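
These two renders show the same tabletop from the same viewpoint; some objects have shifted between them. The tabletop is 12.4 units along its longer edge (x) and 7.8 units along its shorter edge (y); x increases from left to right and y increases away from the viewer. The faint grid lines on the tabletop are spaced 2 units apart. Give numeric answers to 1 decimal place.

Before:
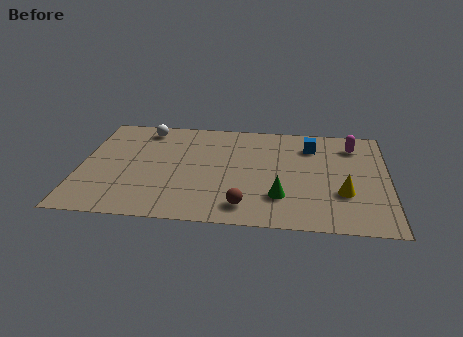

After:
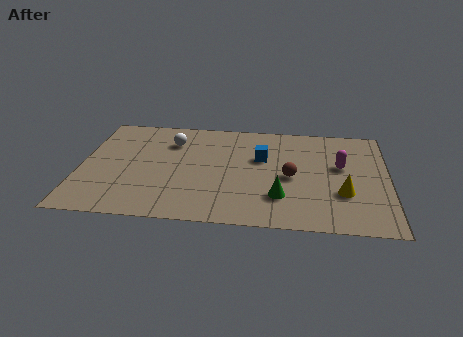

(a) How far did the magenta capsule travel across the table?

1.7

The magenta capsule was near (11.0, 6.2) before and (10.5, 4.6) after, so it travelled √(0.5² + 1.6²) ≈ 1.7 units.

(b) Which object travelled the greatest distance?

the brown sphere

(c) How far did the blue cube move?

2.3

The blue cube was near (9.3, 6.0) before and (7.3, 4.9) after, so it travelled √(2.0² + 1.1²) ≈ 2.3 units.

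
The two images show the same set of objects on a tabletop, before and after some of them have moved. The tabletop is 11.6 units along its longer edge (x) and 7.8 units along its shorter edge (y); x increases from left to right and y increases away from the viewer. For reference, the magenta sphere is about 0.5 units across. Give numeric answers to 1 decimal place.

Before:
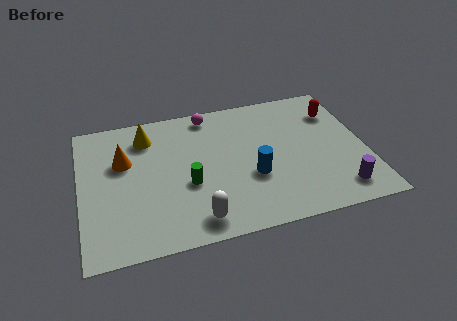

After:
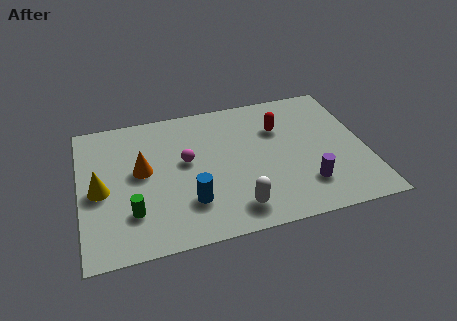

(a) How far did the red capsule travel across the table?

2.4

The red capsule was near (10.6, 5.8) before and (8.2, 5.4) after, so it travelled √(2.4² + 0.4²) ≈ 2.4 units.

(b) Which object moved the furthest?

the yellow cone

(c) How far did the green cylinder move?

2.5

The green cylinder moved from about (4.3, 3.1) to (2.0, 2.1), a distance of √(2.3² + 1.0²) ≈ 2.5.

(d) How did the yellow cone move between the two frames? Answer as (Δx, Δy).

(-2.0, -2.6)

The yellow cone started near (2.8, 6.2) and ended near (0.8, 3.6).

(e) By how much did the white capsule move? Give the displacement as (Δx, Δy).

(1.6, 0.2)

The white capsule started near (4.5, 1.1) and ended near (6.1, 1.3).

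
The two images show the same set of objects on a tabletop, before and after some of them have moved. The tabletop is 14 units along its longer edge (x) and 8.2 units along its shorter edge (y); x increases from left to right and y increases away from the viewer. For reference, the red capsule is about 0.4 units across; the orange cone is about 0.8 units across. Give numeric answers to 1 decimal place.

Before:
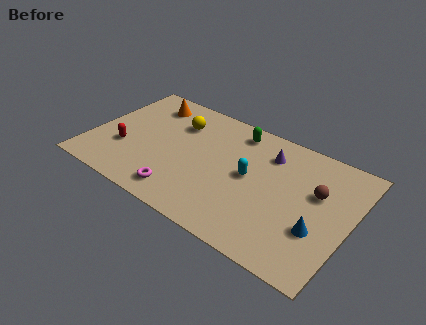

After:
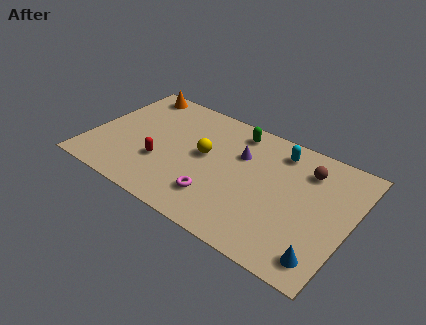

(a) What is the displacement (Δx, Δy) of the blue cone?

(0.5, -1.5)

From the two frames, the blue cone sits at roughly (12.5, 2.8) before and (13.0, 1.3) after.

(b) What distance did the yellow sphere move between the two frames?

2.3

The yellow sphere moved from about (4.3, 6.0) to (6.1, 4.5), a distance of √(1.8² + 1.5²) ≈ 2.3.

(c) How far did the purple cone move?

1.6

From (9.3, 6.3) to (7.9, 5.5), the purple cone covered √(1.4² + 0.8²) ≈ 1.6 units.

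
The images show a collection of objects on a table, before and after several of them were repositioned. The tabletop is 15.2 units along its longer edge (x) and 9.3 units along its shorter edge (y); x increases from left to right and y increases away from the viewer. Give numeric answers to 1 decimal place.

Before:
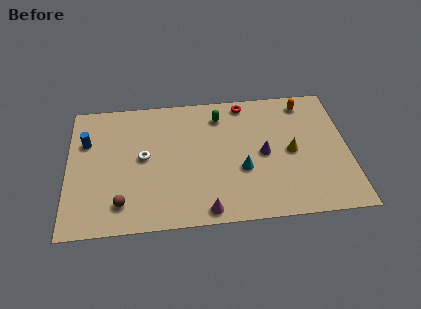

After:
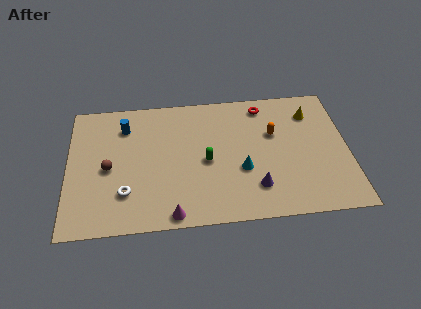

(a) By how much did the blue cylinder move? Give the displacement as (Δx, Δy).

(2.1, 0.9)

The blue cylinder was at about (1.0, 6.3) and moved to about (3.1, 7.2).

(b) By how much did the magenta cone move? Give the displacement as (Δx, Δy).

(-1.8, -0.1)

The magenta cone started near (7.4, 0.9) and ended near (5.6, 0.8).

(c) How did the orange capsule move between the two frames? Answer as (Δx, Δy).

(-1.8, -2.1)

From the two frames, the orange capsule sits at roughly (13.0, 8.0) before and (11.2, 5.9) after.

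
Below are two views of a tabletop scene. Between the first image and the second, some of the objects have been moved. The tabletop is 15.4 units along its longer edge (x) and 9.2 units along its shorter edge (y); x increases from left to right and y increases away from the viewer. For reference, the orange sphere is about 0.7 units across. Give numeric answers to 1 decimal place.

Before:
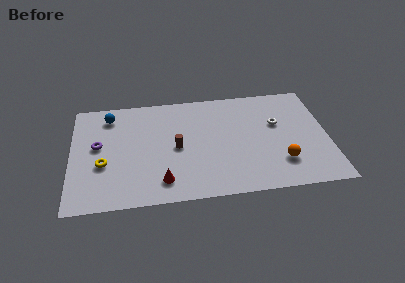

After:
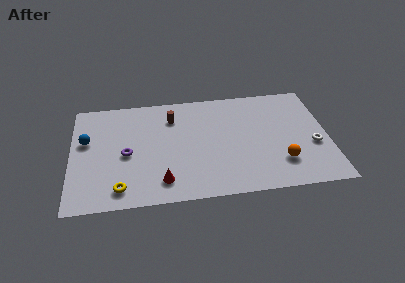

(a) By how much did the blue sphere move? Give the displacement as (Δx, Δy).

(-1.4, -2.0)

The blue sphere started near (2.3, 7.6) and ended near (0.9, 5.6).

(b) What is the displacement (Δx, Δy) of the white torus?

(2.1, -2.1)

From the two frames, the white torus sits at roughly (12.4, 5.7) before and (14.5, 3.6) after.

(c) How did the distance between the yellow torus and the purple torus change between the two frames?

+1.2

Before: roughly 1.6 units apart; after: 2.8. That's 1.2 units further apart.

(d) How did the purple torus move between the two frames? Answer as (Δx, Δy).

(1.7, -0.9)

The purple torus started near (1.6, 5.1) and ended near (3.3, 4.2).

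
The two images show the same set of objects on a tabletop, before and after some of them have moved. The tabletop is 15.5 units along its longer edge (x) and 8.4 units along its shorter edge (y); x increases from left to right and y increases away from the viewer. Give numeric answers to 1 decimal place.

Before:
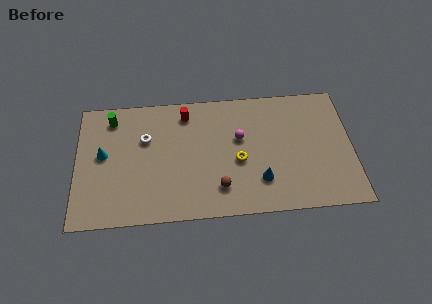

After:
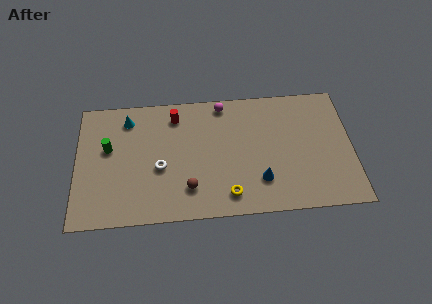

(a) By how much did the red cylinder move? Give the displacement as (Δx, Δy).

(-0.6, -0.1)

From the two frames, the red cylinder sits at roughly (6.2, 7.0) before and (5.6, 6.9) after.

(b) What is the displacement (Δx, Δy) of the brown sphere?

(-1.7, 0.1)

The brown sphere started near (8.0, 1.9) and ended near (6.3, 2.0).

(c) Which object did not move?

the blue cone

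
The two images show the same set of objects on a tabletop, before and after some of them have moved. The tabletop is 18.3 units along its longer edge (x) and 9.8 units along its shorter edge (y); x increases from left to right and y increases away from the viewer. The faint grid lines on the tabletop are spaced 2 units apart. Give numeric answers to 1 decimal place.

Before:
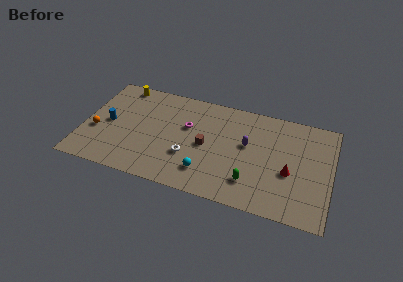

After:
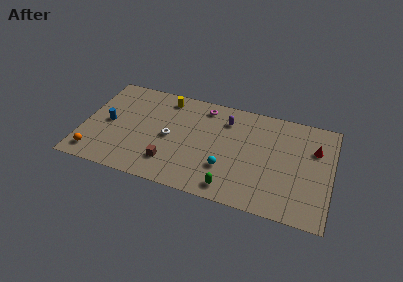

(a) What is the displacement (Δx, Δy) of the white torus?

(-1.5, 1.4)

The white torus was at about (7.9, 3.3) and moved to about (6.4, 4.7).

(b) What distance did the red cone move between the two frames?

3.2

The red cone moved from about (15.3, 4.0) to (17.0, 6.7), a distance of √(1.7² + 2.7²) ≈ 3.2.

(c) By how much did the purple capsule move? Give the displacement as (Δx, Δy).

(-1.7, 1.9)

From the two frames, the purple capsule sits at roughly (12.1, 5.7) before and (10.4, 7.6) after.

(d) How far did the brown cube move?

3.5

The brown cube moved from about (9.1, 4.7) to (6.6, 2.3), a distance of √(2.5² + 2.4²) ≈ 3.5.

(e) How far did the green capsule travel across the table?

1.7

From (12.6, 2.3) to (11.2, 1.3), the green capsule covered √(1.4² + 1.0²) ≈ 1.7 units.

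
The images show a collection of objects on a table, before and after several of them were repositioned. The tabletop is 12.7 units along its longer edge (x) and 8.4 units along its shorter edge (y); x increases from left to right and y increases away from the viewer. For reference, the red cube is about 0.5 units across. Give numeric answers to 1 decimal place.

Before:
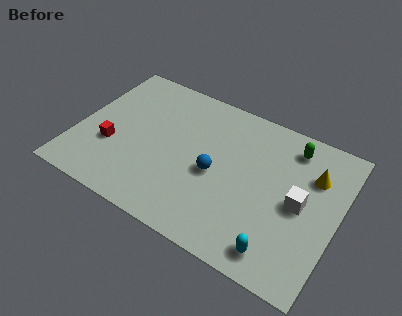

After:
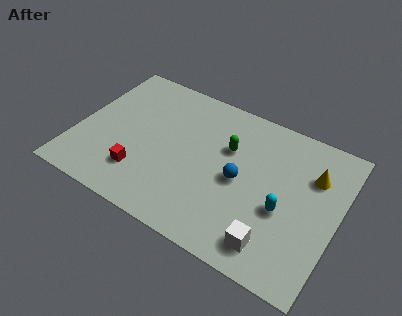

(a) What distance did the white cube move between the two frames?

2.8

The white cube was near (10.9, 4.1) before and (10.0, 1.4) after, so it travelled √(0.9² + 2.7²) ≈ 2.8 units.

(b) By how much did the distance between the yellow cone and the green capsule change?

+2.5

They were about 1.6 units apart before and 4.1 after — 2.5 units further apart.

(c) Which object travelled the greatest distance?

the green capsule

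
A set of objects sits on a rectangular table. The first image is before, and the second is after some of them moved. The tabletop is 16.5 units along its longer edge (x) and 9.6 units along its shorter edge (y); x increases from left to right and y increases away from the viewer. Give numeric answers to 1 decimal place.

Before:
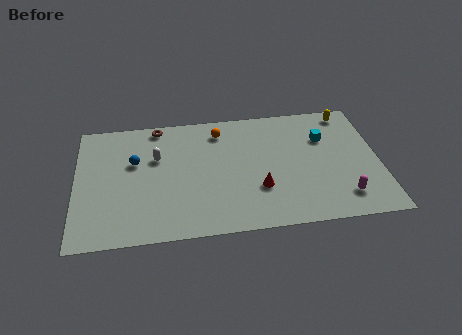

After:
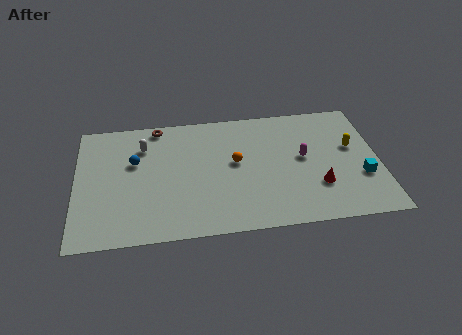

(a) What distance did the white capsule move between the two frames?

1.2

The white capsule was near (4.4, 6.2) before and (3.7, 7.2) after, so it travelled √(0.7² + 1.0²) ≈ 1.2 units.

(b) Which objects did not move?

the blue sphere and the brown torus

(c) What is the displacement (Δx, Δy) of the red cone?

(3.2, -0.2)

From the two frames, the red cone sits at roughly (9.9, 3.1) before and (13.1, 2.9) after.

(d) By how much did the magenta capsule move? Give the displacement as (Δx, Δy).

(-2.0, 3.3)

From the two frames, the magenta capsule sits at roughly (14.4, 1.9) before and (12.4, 5.2) after.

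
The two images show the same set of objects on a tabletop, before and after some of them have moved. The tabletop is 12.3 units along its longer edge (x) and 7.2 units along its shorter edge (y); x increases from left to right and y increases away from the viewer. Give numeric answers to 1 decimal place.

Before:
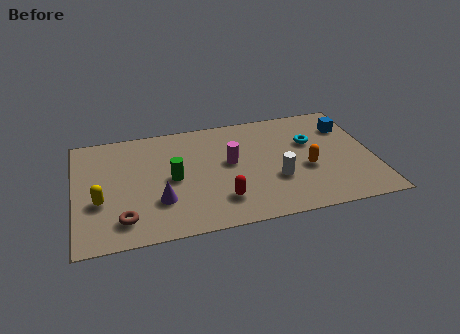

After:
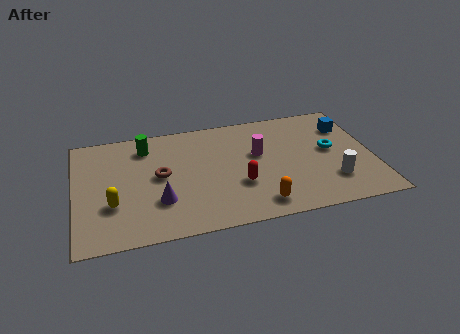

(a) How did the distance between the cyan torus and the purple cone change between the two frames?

+0.6

Before: roughly 6.8 units apart; after: 7.4. That's 0.6 units further apart.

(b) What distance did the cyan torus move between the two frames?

1.1

From (9.8, 4.6) to (10.6, 3.9), the cyan torus covered √(0.8² + 0.7²) ≈ 1.1 units.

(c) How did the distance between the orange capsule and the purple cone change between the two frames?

-2.0

Before: roughly 6.1 units apart; after: 4.1. That's 2.0 units closer together.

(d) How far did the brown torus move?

2.9

The brown torus moved from about (1.9, 1.4) to (3.5, 3.8), a distance of √(1.6² + 2.4²) ≈ 2.9.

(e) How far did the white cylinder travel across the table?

2.4

The white cylinder moved from about (8.2, 2.5) to (10.5, 1.9), a distance of √(2.3² + 0.6²) ≈ 2.4.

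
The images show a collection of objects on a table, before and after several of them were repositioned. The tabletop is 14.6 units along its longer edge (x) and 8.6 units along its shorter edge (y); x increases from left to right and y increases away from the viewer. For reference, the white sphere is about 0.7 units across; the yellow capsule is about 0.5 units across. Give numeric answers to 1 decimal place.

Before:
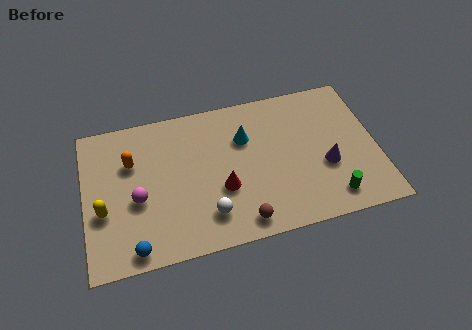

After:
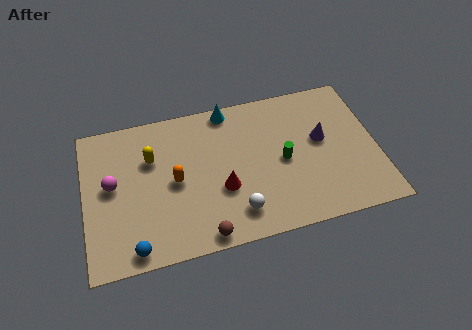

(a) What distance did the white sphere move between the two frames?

1.4

From (6.0, 1.9) to (7.4, 1.7), the white sphere covered √(1.4² + 0.2²) ≈ 1.4 units.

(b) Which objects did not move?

the red cone and the blue sphere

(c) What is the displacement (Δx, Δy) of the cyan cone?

(-0.7, 1.9)

From the two frames, the cyan cone sits at roughly (8.1, 5.9) before and (7.4, 7.8) after.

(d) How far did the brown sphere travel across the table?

1.9

From (7.6, 1.1) to (5.7, 0.8), the brown sphere covered √(1.9² + 0.3²) ≈ 1.9 units.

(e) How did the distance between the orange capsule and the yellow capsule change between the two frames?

-1.0

The distance was about 2.9 in the first image and 1.9 in the second, so they moved 1.0 units closer together.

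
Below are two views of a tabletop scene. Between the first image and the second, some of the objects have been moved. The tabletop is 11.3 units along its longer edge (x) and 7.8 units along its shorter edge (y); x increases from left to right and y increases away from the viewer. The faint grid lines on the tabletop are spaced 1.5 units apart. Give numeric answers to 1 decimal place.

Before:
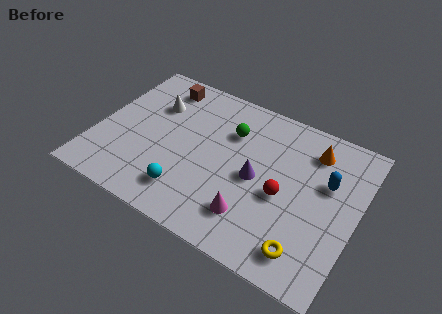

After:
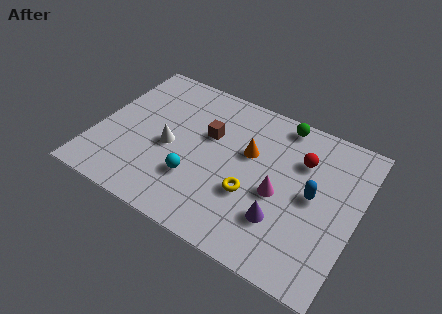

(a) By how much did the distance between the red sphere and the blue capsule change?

-0.6

Before: roughly 2.3 units apart; after: 1.7. That's 0.6 units closer together.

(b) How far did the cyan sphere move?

0.8

The cyan sphere was near (4.3, 1.6) before and (4.5, 2.4) after, so it travelled √(0.2² + 0.8²) ≈ 0.8 units.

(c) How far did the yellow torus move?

3.0

From (9.5, 1.3) to (6.9, 2.8), the yellow torus covered √(2.6² + 1.5²) ≈ 3.0 units.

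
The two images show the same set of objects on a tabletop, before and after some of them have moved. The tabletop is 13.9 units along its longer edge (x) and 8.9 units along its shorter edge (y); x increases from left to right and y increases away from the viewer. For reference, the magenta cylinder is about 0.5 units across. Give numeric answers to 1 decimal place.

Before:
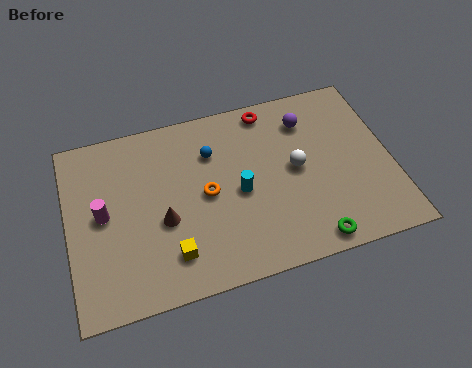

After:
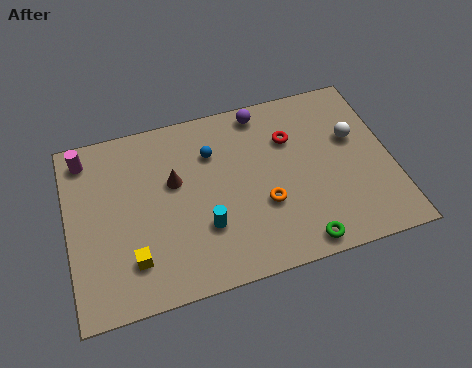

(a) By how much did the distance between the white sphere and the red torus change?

-0.6

The distance was about 3.4 in the first image and 2.8 in the second, so they moved 0.6 units closer together.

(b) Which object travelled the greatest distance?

the magenta cylinder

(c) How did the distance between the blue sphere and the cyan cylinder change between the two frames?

+1.1

They were about 2.5 units apart before and 3.6 after — 1.1 units further apart.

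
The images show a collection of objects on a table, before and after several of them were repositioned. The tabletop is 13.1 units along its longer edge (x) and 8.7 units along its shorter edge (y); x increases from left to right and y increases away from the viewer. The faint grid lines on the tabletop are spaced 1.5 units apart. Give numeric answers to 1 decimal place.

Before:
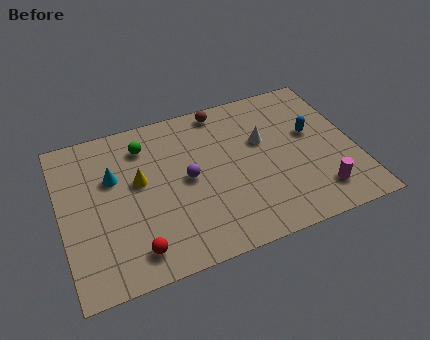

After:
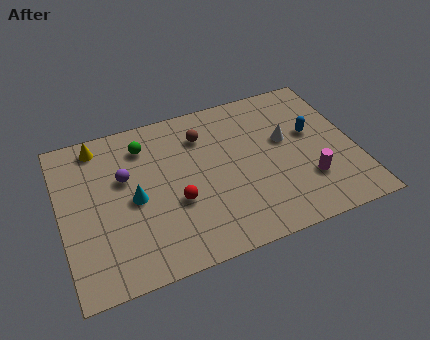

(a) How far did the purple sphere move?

2.9

The purple sphere was near (5.6, 4.4) before and (2.9, 5.4) after, so it travelled √(2.7² + 1.0²) ≈ 2.9 units.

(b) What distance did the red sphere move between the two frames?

2.8

The red sphere moved from about (3.0, 1.4) to (5.0, 3.3), a distance of √(2.0² + 1.9²) ≈ 2.8.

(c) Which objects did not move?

the green sphere and the blue capsule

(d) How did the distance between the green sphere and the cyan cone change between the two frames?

+0.9

The distance was about 2.0 in the first image and 2.9 in the second, so they moved 0.9 units further apart.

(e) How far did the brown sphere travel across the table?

1.6

The brown sphere moved from about (7.5, 7.8) to (6.5, 6.6), a distance of √(1.0² + 1.2²) ≈ 1.6.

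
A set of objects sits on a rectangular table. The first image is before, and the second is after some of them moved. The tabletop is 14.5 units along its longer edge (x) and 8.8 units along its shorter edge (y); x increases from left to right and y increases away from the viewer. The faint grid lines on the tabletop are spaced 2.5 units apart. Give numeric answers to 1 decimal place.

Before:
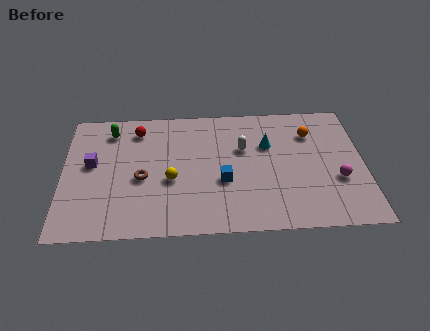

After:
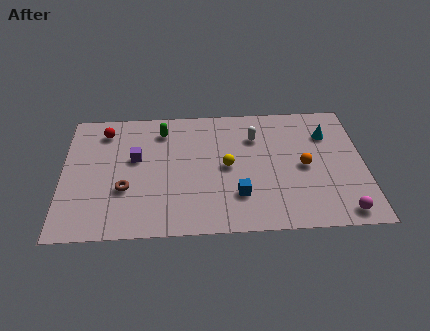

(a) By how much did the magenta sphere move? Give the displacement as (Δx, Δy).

(0.1, -2.2)

The magenta sphere was at about (13.2, 3.2) and moved to about (13.3, 1.0).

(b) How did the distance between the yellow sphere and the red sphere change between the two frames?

+2.6

Before: roughly 3.9 units apart; after: 6.5. That's 2.6 units further apart.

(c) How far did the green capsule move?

2.5

The green capsule moved from about (2.3, 7.2) to (4.8, 7.1), a distance of √(2.5² + 0.1²) ≈ 2.5.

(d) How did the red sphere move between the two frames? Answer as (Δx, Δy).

(-1.6, 0.0)

The red sphere was at about (3.6, 7.2) and moved to about (2.0, 7.2).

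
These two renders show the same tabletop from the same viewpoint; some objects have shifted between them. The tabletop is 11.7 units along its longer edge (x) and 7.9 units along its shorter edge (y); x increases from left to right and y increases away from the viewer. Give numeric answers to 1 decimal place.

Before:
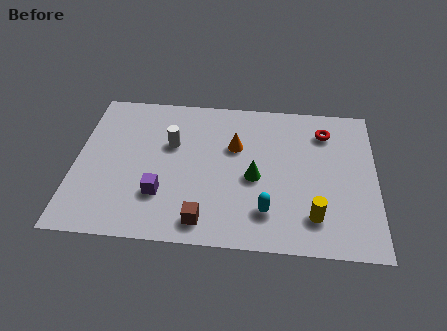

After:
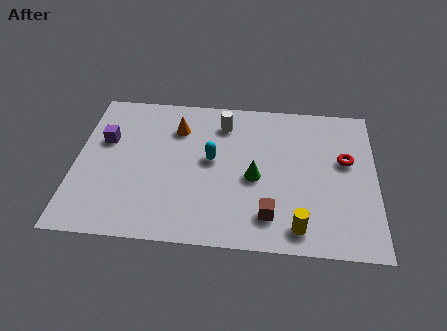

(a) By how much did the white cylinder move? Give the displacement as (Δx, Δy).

(2.0, 1.3)

From the two frames, the white cylinder sits at roughly (3.7, 5.0) before and (5.7, 6.3) after.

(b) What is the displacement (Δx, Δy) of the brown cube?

(2.5, 0.5)

From the two frames, the brown cube sits at roughly (5.1, 1.1) before and (7.6, 1.6) after.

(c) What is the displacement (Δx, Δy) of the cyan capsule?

(-2.2, 2.5)

From the two frames, the cyan capsule sits at roughly (7.5, 1.8) before and (5.3, 4.3) after.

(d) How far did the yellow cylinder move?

0.8

The yellow cylinder moved from about (9.3, 1.7) to (8.7, 1.1), a distance of √(0.6² + 0.6²) ≈ 0.8.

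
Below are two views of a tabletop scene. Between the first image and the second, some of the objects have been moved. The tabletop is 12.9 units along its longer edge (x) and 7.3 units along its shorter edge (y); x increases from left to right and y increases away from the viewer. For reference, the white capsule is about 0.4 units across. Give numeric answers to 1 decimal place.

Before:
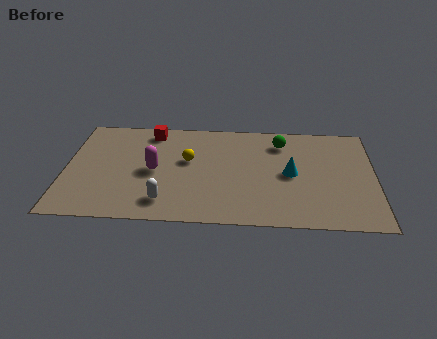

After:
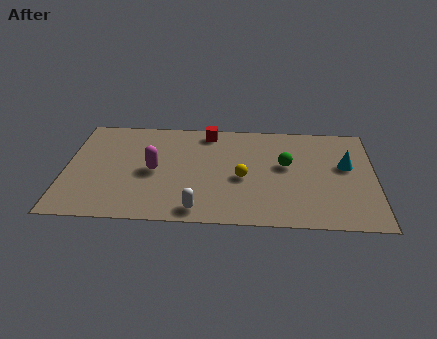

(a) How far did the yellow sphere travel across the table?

2.5

From (5.1, 4.3) to (7.4, 3.2), the yellow sphere covered √(2.3² + 1.1²) ≈ 2.5 units.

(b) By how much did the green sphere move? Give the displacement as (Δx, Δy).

(0.2, -1.6)

The green sphere was at about (9.0, 5.8) and moved to about (9.2, 4.2).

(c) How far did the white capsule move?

1.5

The white capsule moved from about (4.2, 1.4) to (5.6, 0.9), a distance of √(1.4² + 0.5²) ≈ 1.5.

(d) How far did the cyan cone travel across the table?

2.4

The cyan cone moved from about (9.4, 3.6) to (11.7, 4.3), a distance of √(2.3² + 0.7²) ≈ 2.4.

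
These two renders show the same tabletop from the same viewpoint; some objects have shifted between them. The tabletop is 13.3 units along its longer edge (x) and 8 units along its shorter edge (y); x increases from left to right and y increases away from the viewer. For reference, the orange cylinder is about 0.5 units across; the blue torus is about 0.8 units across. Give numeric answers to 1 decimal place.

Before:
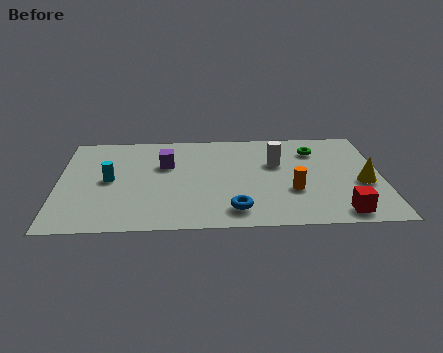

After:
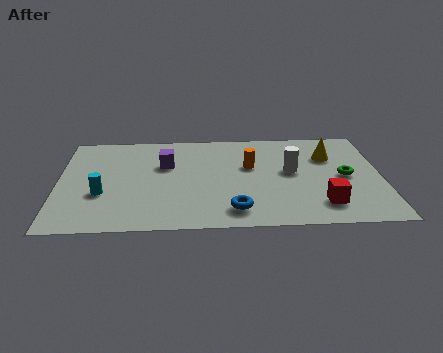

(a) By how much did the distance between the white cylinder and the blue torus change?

-0.3

The distance was about 4.1 in the first image and 3.8 in the second, so they moved 0.3 units closer together.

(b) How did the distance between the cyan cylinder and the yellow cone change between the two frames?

-0.6

The distance was about 10.4 in the first image and 9.8 in the second, so they moved 0.6 units closer together.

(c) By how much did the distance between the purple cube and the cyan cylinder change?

+0.9

The distance was about 2.6 in the first image and 3.5 in the second, so they moved 0.9 units further apart.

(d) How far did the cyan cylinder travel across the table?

1.1

The cyan cylinder was near (2.1, 4.0) before and (1.8, 2.9) after, so it travelled √(0.3² + 1.1²) ≈ 1.1 units.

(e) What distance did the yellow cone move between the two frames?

2.6

From (12.5, 3.3) to (11.2, 5.6), the yellow cone covered √(1.3² + 2.3²) ≈ 2.6 units.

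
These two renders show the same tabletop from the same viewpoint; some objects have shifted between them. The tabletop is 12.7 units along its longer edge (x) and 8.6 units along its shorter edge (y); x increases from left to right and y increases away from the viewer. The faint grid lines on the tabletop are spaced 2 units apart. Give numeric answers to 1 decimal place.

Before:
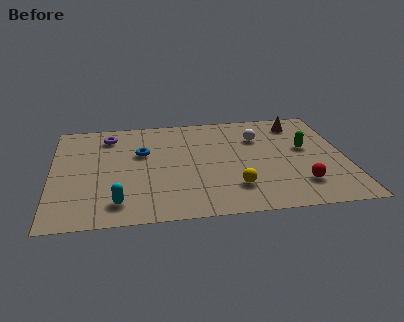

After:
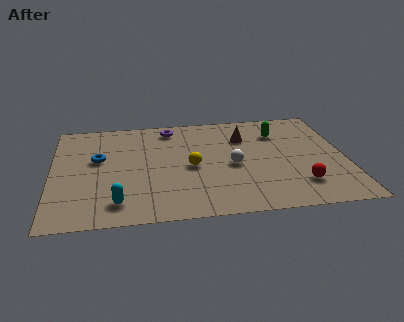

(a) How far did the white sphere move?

2.5

The white sphere was near (9.0, 6.1) before and (7.8, 3.9) after, so it travelled √(1.2² + 2.2²) ≈ 2.5 units.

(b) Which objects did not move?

the cyan capsule and the red sphere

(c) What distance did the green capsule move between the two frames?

1.9

The green capsule moved from about (11.0, 4.9) to (9.9, 6.4), a distance of √(1.1² + 1.5²) ≈ 1.9.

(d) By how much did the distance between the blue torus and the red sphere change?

+1.6

They were about 7.5 units apart before and 9.1 after — 1.6 units further apart.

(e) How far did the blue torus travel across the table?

1.9

From (3.9, 5.4) to (2.0, 5.1), the blue torus covered √(1.9² + 0.3²) ≈ 1.9 units.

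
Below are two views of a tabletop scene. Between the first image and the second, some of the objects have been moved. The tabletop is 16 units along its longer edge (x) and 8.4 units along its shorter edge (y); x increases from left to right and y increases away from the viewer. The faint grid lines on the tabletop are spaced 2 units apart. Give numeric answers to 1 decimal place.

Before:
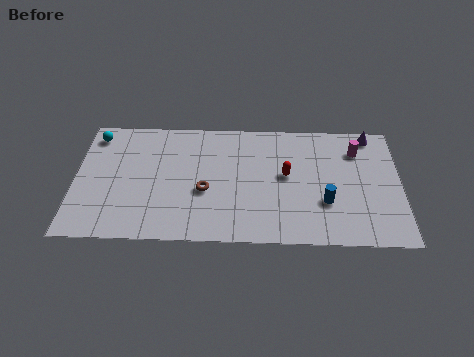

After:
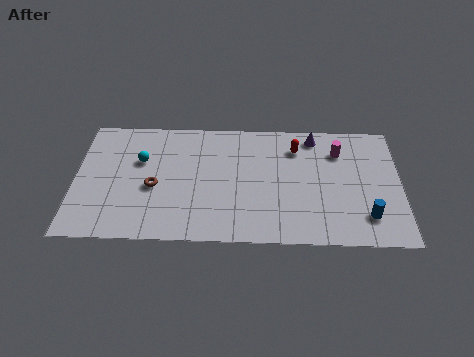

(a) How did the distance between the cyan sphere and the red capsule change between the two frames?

-2.0

The distance was about 9.8 in the first image and 7.8 in the second, so they moved 2.0 units closer together.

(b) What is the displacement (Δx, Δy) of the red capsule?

(0.5, 1.9)

The red capsule was at about (10.4, 4.6) and moved to about (10.9, 6.5).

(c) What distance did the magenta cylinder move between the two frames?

0.9

From (13.9, 6.4) to (13.0, 6.3), the magenta cylinder covered √(0.9² + 0.1²) ≈ 0.9 units.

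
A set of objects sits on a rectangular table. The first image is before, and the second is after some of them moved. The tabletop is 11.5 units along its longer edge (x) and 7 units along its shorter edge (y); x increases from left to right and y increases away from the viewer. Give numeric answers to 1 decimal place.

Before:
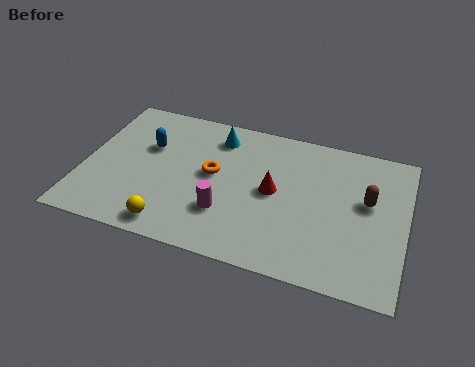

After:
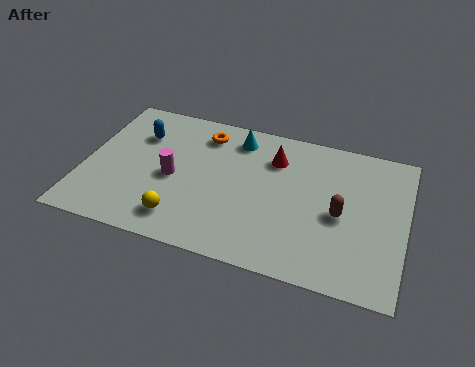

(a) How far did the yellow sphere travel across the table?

0.5

From (3.4, 0.9) to (3.7, 1.3), the yellow sphere covered √(0.3² + 0.4²) ≈ 0.5 units.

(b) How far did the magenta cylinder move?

2.3

The magenta cylinder was near (5.2, 2.1) before and (3.2, 3.2) after, so it travelled √(2.0² + 1.1²) ≈ 2.3 units.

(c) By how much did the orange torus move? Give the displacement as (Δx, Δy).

(-0.5, 1.9)

The orange torus was at about (4.6, 3.8) and moved to about (4.1, 5.7).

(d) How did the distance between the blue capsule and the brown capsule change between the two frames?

-0.3

They were about 7.9 units apart before and 7.6 after — 0.3 units closer together.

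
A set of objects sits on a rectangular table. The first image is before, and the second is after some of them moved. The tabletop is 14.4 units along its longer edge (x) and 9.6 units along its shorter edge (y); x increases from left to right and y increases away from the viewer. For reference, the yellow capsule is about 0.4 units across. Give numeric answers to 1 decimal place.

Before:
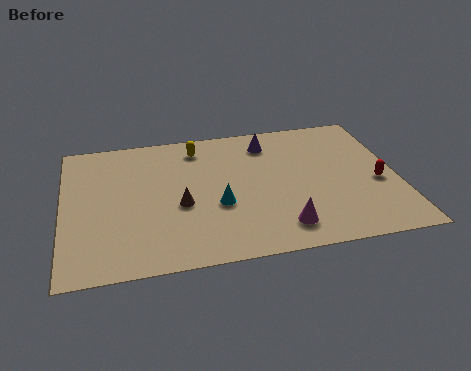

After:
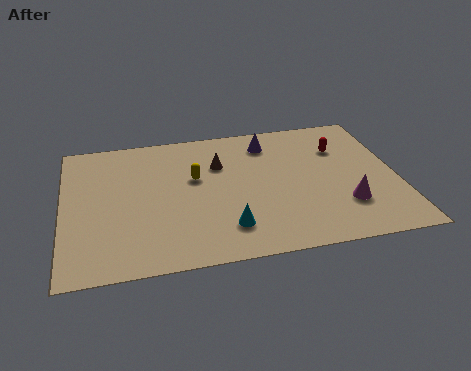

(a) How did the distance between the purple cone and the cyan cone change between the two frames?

+1.3

They were about 4.8 units apart before and 6.1 after — 1.3 units further apart.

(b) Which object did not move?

the purple cone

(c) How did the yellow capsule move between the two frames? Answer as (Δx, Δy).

(-0.2, -2.2)

From the two frames, the yellow capsule sits at roughly (5.9, 8.0) before and (5.7, 5.8) after.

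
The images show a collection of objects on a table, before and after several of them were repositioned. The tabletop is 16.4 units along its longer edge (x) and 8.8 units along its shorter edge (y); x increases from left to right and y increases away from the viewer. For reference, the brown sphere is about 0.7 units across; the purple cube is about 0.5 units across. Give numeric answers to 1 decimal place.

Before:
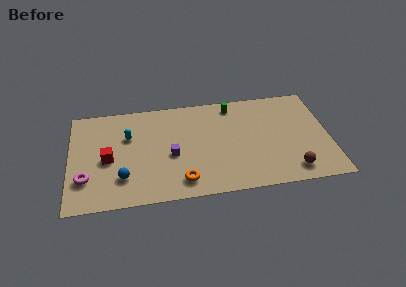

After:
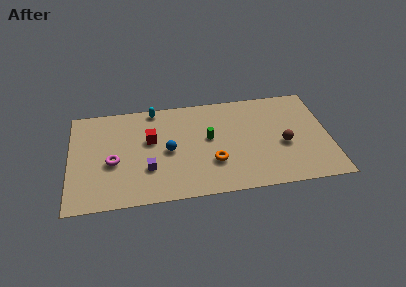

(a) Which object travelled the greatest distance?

the blue sphere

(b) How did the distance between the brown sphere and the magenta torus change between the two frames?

-2.1

The distance was about 12.9 in the first image and 10.8 in the second, so they moved 2.1 units closer together.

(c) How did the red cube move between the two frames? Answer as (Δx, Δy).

(2.7, 1.3)

From the two frames, the red cube sits at roughly (2.4, 4.0) before and (5.1, 5.3) after.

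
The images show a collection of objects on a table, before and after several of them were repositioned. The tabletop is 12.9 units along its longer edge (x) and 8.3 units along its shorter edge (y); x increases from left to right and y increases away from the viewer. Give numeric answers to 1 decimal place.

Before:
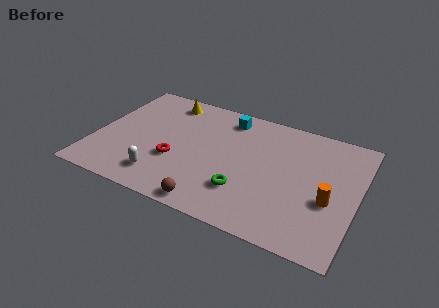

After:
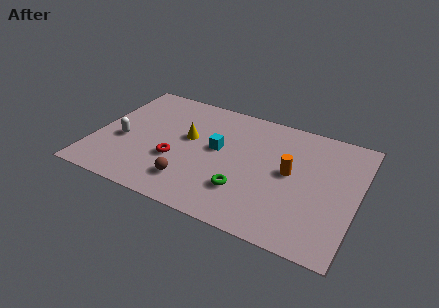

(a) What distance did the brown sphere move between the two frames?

1.6

The brown sphere was near (6.2, 0.8) before and (5.0, 1.8) after, so it travelled √(1.2² + 1.0²) ≈ 1.6 units.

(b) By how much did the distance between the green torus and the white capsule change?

+2.2

Before: roughly 4.1 units apart; after: 6.3. That's 2.2 units further apart.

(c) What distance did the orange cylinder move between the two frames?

2.3

From (11.6, 3.3) to (9.6, 4.4), the orange cylinder covered √(2.0² + 1.1²) ≈ 2.3 units.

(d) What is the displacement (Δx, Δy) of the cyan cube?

(-0.2, -2.4)

From the two frames, the cyan cube sits at roughly (6.2, 7.0) before and (6.0, 4.6) after.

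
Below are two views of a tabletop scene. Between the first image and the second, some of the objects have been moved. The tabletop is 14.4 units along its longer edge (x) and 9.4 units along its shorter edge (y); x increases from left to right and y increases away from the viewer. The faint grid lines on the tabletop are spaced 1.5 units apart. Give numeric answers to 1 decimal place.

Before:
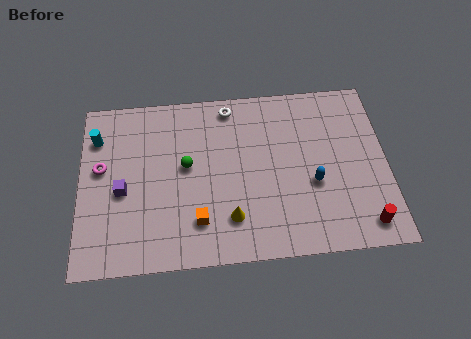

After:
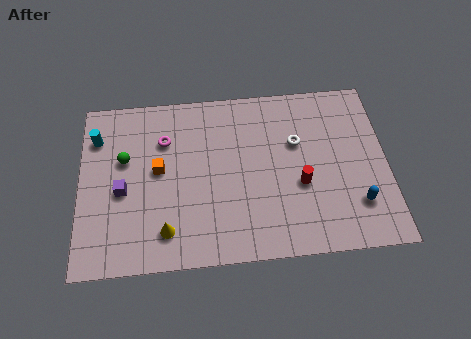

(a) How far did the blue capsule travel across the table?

2.4

From (10.9, 3.7) to (12.9, 2.4), the blue capsule covered √(2.0² + 1.3²) ≈ 2.4 units.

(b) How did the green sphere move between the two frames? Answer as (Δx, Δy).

(-2.9, 0.6)

The green sphere was at about (5.0, 5.2) and moved to about (2.1, 5.8).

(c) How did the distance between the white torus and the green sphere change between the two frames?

+4.4

They were about 3.7 units apart before and 8.1 after — 4.4 units further apart.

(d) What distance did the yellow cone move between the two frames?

3.0

The yellow cone was near (7.0, 2.2) before and (4.0, 1.8) after, so it travelled √(3.0² + 0.4²) ≈ 3.0 units.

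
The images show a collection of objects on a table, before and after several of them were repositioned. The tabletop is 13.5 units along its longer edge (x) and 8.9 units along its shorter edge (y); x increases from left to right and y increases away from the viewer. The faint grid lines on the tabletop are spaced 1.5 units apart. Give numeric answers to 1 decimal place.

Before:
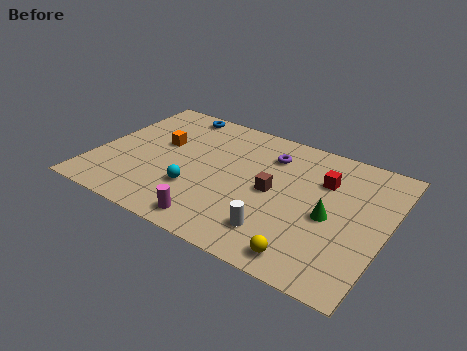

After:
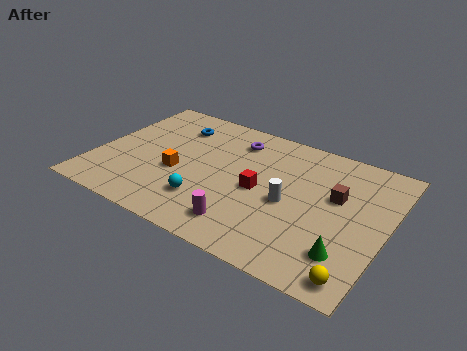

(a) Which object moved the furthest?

the red cube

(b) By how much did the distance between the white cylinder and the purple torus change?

-0.7

They were about 5.0 units apart before and 4.3 after — 0.7 units closer together.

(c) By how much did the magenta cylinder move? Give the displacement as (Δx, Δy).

(1.3, 0.5)

The magenta cylinder started near (6.1, 1.1) and ended near (7.4, 1.6).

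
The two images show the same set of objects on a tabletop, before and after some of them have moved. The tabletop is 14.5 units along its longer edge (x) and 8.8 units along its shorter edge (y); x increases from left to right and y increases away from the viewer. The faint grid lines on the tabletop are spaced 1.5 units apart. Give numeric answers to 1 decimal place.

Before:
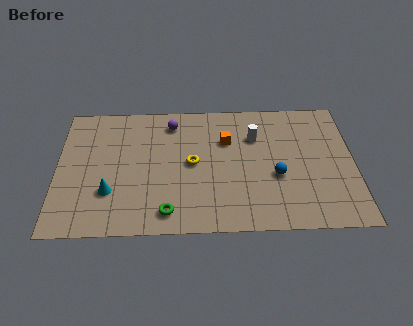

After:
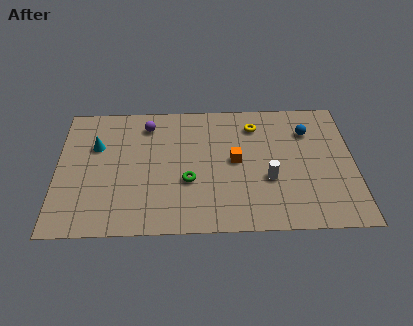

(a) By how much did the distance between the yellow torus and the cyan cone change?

+3.5

They were about 4.4 units apart before and 7.9 after — 3.5 units further apart.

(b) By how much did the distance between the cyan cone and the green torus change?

+2.0

Before: roughly 3.1 units apart; after: 5.1. That's 2.0 units further apart.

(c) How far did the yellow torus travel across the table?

4.0

The yellow torus moved from about (6.6, 4.5) to (9.7, 7.0), a distance of √(3.1² + 2.5²) ≈ 4.0.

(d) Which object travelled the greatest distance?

the yellow torus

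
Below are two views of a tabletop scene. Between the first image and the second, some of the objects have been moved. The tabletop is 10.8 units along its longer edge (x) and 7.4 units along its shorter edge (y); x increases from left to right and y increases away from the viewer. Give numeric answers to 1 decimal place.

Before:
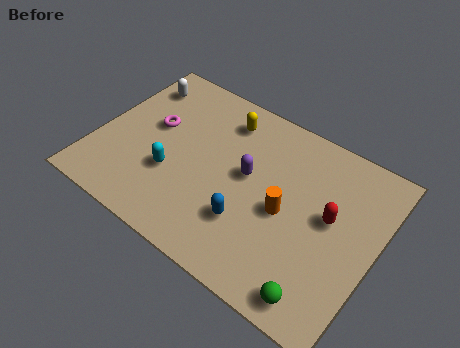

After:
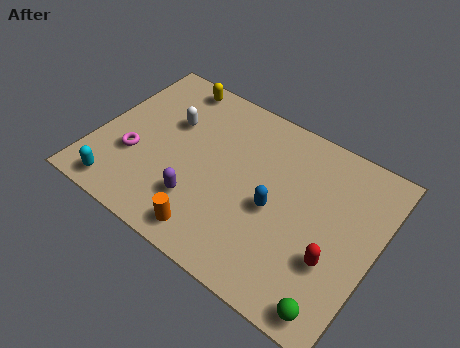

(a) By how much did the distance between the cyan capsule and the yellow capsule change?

+2.1

The distance was about 3.7 in the first image and 5.8 in the second, so they moved 2.1 units further apart.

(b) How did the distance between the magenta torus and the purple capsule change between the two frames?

-1.0

They were about 3.8 units apart before and 2.8 after — 1.0 units closer together.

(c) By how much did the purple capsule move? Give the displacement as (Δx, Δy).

(-1.5, -2.1)

The purple capsule started near (5.8, 4.1) and ended near (4.3, 2.0).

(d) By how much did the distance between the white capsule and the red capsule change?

-1.0

The distance was about 8.2 in the first image and 7.2 in the second, so they moved 1.0 units closer together.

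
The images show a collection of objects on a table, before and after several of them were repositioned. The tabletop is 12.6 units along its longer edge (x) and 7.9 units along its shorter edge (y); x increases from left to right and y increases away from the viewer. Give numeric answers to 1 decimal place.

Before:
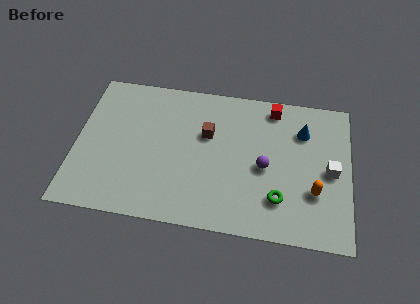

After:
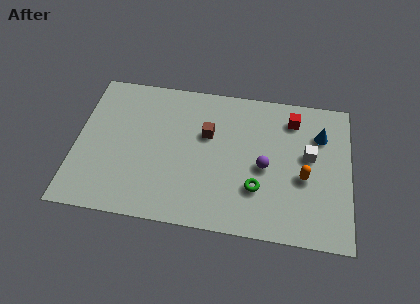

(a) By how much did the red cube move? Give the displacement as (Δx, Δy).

(0.9, -0.5)

The red cube was at about (9.0, 6.9) and moved to about (9.9, 6.4).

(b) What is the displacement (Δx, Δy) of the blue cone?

(0.8, -0.1)

The blue cone was at about (10.4, 5.8) and moved to about (11.2, 5.7).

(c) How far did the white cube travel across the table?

1.2

The white cube moved from about (11.7, 3.8) to (10.7, 4.5), a distance of √(1.0² + 0.7²) ≈ 1.2.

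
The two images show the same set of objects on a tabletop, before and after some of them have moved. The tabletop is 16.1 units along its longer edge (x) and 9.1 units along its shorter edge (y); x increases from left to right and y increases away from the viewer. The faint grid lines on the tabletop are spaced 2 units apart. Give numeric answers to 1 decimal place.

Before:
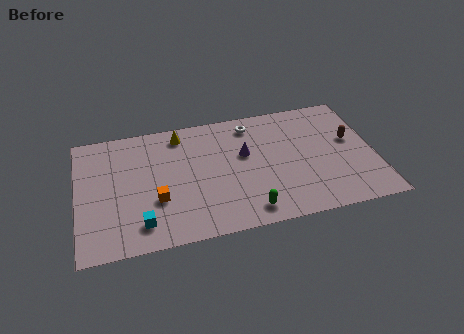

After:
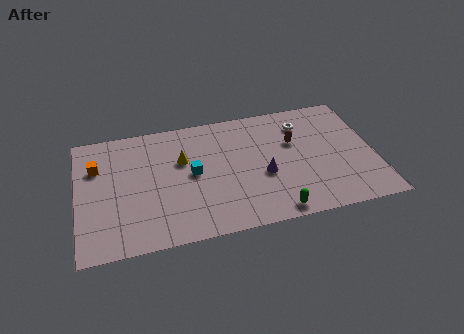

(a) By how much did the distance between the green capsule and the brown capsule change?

-2.0

Before: roughly 7.1 units apart; after: 5.1. That's 2.0 units closer together.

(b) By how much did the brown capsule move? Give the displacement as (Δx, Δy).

(-3.1, 0.5)

The brown capsule started near (14.9, 5.3) and ended near (11.8, 5.8).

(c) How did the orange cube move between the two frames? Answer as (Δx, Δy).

(-3.1, 3.1)

The orange cube started near (4.2, 3.2) and ended near (1.1, 6.3).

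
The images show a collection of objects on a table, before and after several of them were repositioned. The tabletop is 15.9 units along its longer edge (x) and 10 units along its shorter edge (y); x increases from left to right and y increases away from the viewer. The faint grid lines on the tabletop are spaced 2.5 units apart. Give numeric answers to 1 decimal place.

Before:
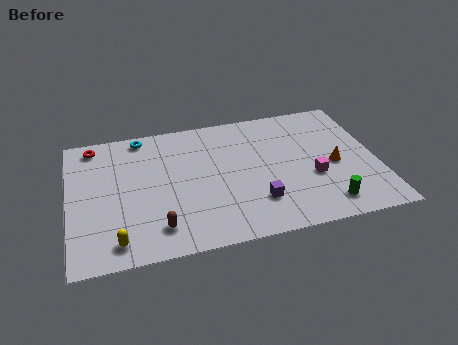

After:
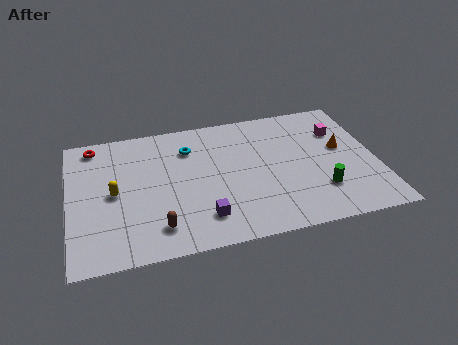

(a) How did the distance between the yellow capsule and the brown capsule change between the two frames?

+1.5

Before: roughly 2.2 units apart; after: 3.7. That's 1.5 units further apart.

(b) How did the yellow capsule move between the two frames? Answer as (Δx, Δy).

(0.0, 3.5)

The yellow capsule started near (2.3, 1.4) and ended near (2.3, 4.9).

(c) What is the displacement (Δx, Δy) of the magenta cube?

(1.7, 3.3)

The magenta cube started near (12.5, 3.8) and ended near (14.2, 7.1).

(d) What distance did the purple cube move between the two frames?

2.8

From (9.5, 2.6) to (6.7, 2.1), the purple cube covered √(2.8² + 0.5²) ≈ 2.8 units.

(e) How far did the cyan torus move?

2.8

The cyan torus moved from about (3.9, 9.0) to (6.3, 7.5), a distance of √(2.4² + 1.5²) ≈ 2.8.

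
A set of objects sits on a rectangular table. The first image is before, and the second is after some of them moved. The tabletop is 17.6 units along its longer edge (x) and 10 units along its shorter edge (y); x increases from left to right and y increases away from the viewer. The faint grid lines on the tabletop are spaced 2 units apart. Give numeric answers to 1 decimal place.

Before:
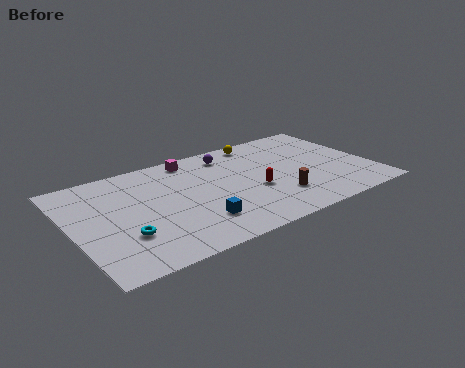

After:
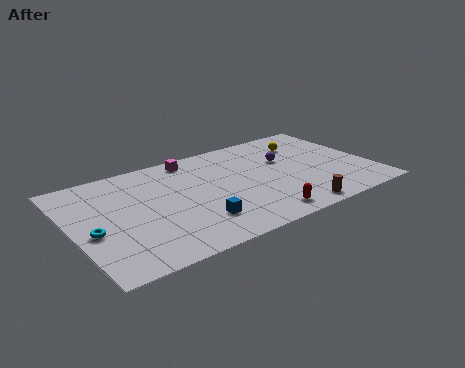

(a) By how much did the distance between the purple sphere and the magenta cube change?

+3.6

Before: roughly 2.3 units apart; after: 5.9. That's 3.6 units further apart.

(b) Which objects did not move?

the blue cube and the magenta cube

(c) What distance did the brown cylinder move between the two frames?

1.8

The brown cylinder was near (11.7, 2.7) before and (12.3, 1.0) after, so it travelled √(0.6² + 1.7²) ≈ 1.8 units.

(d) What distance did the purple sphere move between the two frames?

3.7

The purple sphere moved from about (9.7, 8.3) to (12.8, 6.3), a distance of √(3.1² + 2.0²) ≈ 3.7.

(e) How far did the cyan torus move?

2.0

The cyan torus moved from about (2.7, 3.1) to (1.0, 4.2), a distance of √(1.7² + 1.1²) ≈ 2.0.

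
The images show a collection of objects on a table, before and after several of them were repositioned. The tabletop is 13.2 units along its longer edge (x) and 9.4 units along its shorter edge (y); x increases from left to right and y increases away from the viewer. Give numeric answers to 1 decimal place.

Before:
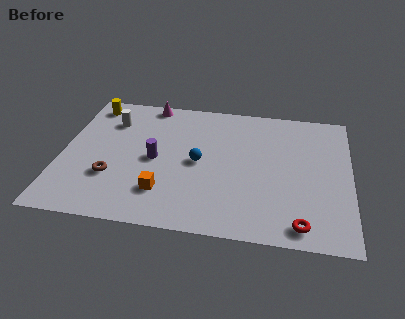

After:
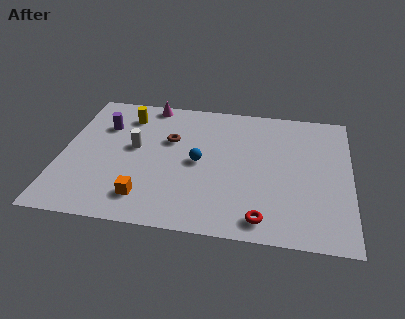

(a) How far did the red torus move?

1.7

The red torus moved from about (11.0, 1.1) to (9.3, 1.2), a distance of √(1.7² + 0.1²) ≈ 1.7.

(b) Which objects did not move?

the blue sphere and the magenta cone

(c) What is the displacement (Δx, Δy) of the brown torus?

(2.5, 3.0)

The brown torus started near (2.4, 3.0) and ended near (4.9, 6.0).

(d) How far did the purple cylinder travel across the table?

3.3

From (4.3, 4.5) to (1.8, 6.6), the purple cylinder covered √(2.5² + 2.1²) ≈ 3.3 units.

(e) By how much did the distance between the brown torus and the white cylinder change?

-2.2

Before: roughly 4.0 units apart; after: 1.8. That's 2.2 units closer together.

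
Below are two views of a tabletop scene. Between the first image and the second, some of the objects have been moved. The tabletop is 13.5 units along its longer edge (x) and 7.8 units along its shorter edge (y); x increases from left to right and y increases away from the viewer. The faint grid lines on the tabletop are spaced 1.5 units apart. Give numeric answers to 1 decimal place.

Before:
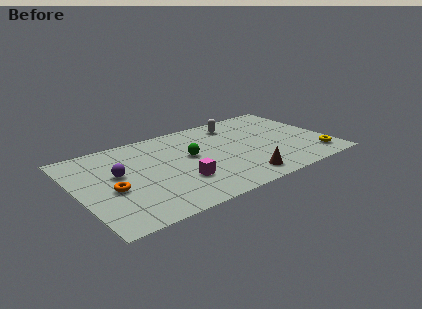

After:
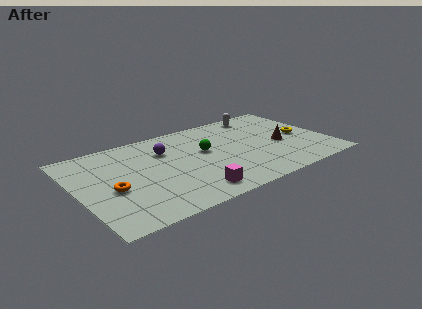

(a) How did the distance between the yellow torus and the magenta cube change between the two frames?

-0.3

The distance was about 7.4 in the first image and 7.1 in the second, so they moved 0.3 units closer together.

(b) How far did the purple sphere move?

2.9

The purple sphere was near (2.2, 4.5) before and (4.9, 5.5) after, so it travelled √(2.7² + 1.0²) ≈ 2.9 units.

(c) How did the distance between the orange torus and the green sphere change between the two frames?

+0.8

They were about 4.5 units apart before and 5.3 after — 0.8 units further apart.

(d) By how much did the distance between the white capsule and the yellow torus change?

-2.6

The distance was about 6.1 in the first image and 3.5 in the second, so they moved 2.6 units closer together.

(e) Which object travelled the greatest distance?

the brown cone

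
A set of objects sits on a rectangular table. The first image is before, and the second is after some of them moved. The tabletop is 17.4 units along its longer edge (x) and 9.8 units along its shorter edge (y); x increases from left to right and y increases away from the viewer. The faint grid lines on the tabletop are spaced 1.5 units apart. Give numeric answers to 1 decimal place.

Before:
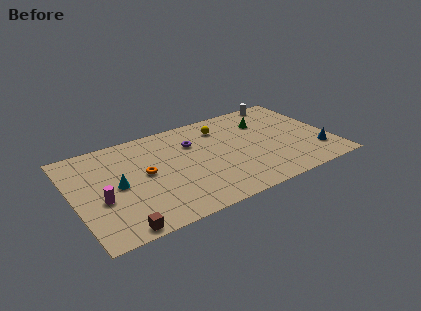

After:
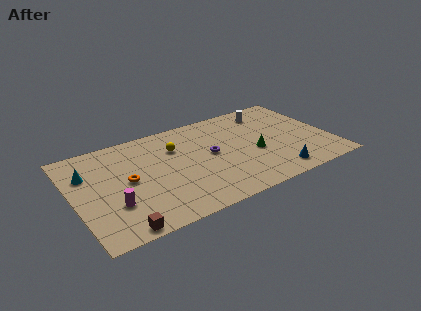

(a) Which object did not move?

the brown cube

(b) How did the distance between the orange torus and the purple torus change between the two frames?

+1.8

The distance was about 3.9 in the first image and 5.7 in the second, so they moved 1.8 units further apart.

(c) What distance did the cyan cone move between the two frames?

2.7

The cyan cone moved from about (2.9, 4.8) to (1.1, 6.8), a distance of √(1.8² + 2.0²) ≈ 2.7.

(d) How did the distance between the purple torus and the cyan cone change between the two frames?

+2.6

They were about 5.8 units apart before and 8.4 after — 2.6 units further apart.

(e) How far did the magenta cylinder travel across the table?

1.1

From (1.7, 3.9) to (2.4, 3.1), the magenta cylinder covered √(0.7² + 0.8²) ≈ 1.1 units.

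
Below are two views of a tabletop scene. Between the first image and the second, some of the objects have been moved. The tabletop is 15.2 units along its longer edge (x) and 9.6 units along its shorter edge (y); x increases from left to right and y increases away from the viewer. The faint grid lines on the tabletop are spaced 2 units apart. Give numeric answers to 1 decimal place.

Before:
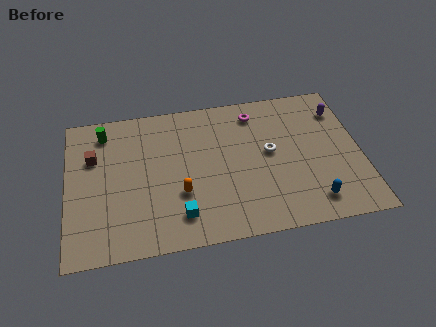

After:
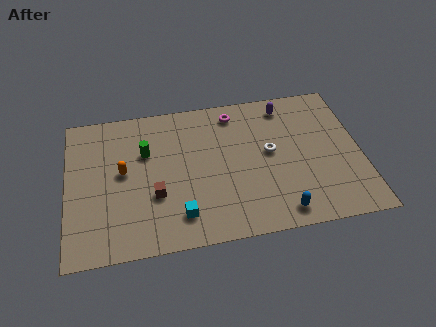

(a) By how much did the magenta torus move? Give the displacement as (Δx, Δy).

(-1.1, 0.2)

From the two frames, the magenta torus sits at roughly (9.9, 8.0) before and (8.8, 8.2) after.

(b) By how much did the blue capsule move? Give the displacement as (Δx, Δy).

(-1.7, -0.4)

From the two frames, the blue capsule sits at roughly (12.5, 1.6) before and (10.8, 1.2) after.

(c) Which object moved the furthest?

the brown cube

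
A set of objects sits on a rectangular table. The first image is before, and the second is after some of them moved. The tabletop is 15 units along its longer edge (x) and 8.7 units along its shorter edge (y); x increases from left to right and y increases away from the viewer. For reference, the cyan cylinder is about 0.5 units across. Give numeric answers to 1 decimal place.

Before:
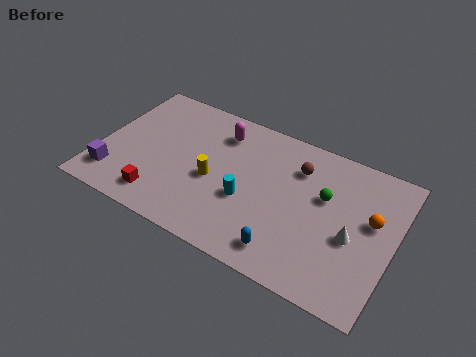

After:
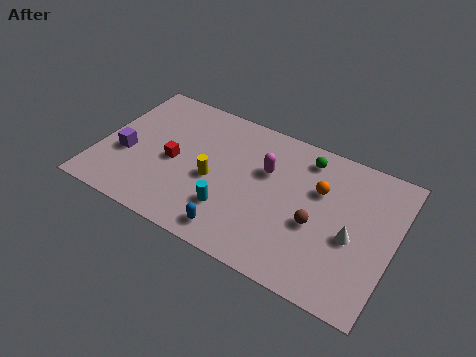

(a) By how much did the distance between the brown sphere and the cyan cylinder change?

+0.6

They were about 3.8 units apart before and 4.4 after — 0.6 units further apart.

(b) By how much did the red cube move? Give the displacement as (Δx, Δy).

(0.3, 2.5)

From the two frames, the red cube sits at roughly (3.5, 1.5) before and (3.8, 4.0) after.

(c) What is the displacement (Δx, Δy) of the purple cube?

(0.4, 1.6)

From the two frames, the purple cube sits at roughly (1.0, 1.8) before and (1.4, 3.4) after.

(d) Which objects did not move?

the white cone and the yellow cylinder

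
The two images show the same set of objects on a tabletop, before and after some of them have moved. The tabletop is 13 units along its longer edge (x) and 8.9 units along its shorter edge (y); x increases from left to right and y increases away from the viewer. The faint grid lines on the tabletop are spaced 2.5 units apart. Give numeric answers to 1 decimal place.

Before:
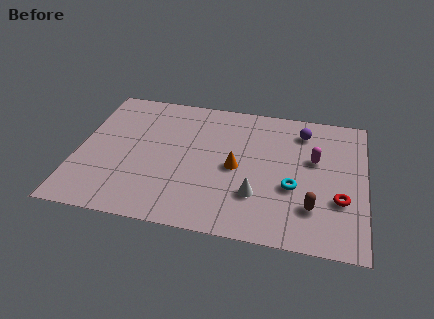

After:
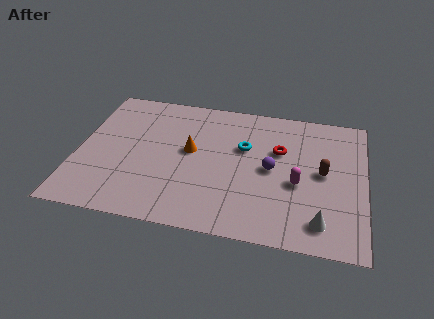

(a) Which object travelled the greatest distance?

the red torus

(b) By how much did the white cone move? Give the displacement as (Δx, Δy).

(2.9, -1.1)

From the two frames, the white cone sits at roughly (8.2, 2.6) before and (11.1, 1.5) after.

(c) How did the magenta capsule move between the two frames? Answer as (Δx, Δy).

(-0.7, -1.7)

The magenta capsule started near (10.7, 5.4) and ended near (10.0, 3.7).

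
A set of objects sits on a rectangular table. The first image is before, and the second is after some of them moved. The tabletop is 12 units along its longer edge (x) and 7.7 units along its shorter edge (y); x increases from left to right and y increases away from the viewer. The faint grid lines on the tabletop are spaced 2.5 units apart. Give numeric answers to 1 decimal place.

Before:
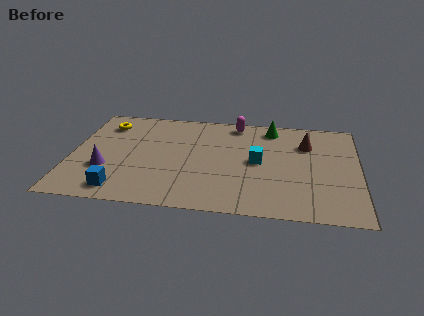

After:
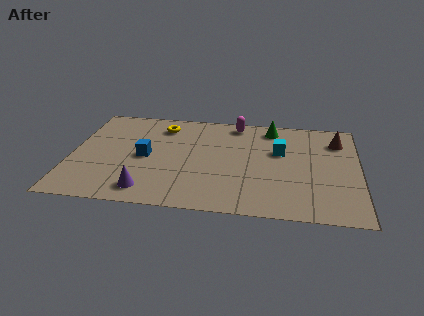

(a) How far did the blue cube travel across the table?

2.8

The blue cube was near (2.2, 1.1) before and (3.1, 3.7) after, so it travelled √(0.9² + 2.6²) ≈ 2.8 units.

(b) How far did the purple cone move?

2.3

The purple cone moved from about (1.5, 2.6) to (3.3, 1.2), a distance of √(1.8² + 1.4²) ≈ 2.3.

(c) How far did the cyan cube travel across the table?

1.3

From (7.8, 3.9) to (8.7, 4.8), the cyan cube covered √(0.9² + 0.9²) ≈ 1.3 units.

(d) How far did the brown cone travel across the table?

1.4

From (9.8, 5.5) to (11.1, 5.9), the brown cone covered √(1.3² + 0.4²) ≈ 1.4 units.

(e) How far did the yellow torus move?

2.4

From (1.3, 6.1) to (3.7, 6.2), the yellow torus covered √(2.4² + 0.1²) ≈ 2.4 units.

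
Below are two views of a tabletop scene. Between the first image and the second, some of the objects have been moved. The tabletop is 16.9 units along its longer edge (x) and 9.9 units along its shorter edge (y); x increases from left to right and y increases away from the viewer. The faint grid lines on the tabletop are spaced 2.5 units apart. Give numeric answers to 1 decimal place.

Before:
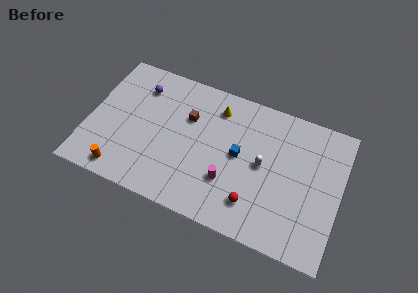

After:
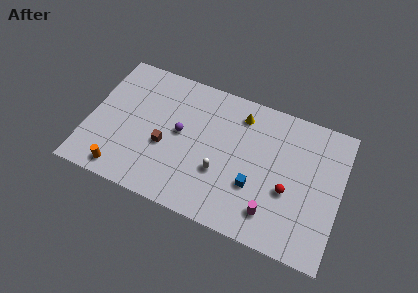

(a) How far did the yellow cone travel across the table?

1.6

The yellow cone moved from about (8.3, 8.0) to (9.9, 8.1), a distance of √(1.6² + 0.1²) ≈ 1.6.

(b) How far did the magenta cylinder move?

3.2

The magenta cylinder moved from about (9.6, 3.1) to (12.6, 2.0), a distance of √(3.0² + 1.1²) ≈ 3.2.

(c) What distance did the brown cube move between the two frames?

2.9

From (6.5, 6.6) to (5.2, 4.0), the brown cube covered √(1.3² + 2.6²) ≈ 2.9 units.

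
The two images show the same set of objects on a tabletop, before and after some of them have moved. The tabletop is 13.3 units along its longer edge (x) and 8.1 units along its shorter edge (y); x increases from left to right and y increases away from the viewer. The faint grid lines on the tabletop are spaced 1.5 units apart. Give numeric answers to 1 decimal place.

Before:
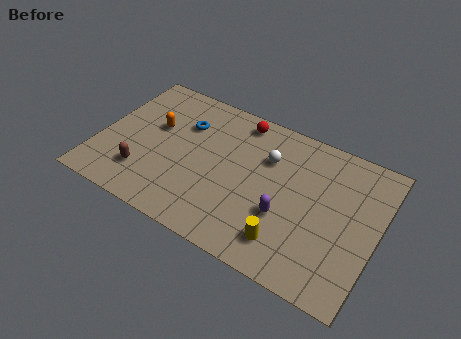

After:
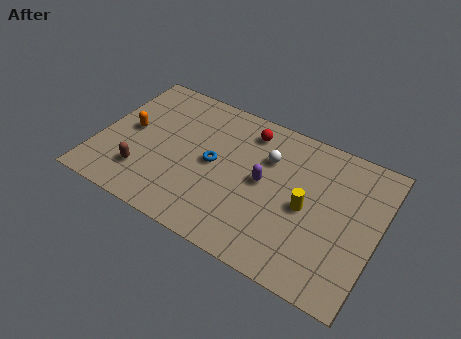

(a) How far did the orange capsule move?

1.3

The orange capsule moved from about (2.5, 4.9) to (1.4, 4.2), a distance of √(1.1² + 0.7²) ≈ 1.3.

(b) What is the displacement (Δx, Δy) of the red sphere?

(0.5, -0.4)

From the two frames, the red sphere sits at roughly (6.3, 7.1) before and (6.8, 6.7) after.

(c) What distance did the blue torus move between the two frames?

2.3

The blue torus moved from about (3.8, 5.7) to (5.5, 4.1), a distance of √(1.7² + 1.6²) ≈ 2.3.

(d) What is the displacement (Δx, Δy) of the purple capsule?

(-1.2, 1.3)

The purple capsule started near (9.1, 2.9) and ended near (7.9, 4.2).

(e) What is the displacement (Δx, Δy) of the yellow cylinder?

(0.6, 2.2)

The yellow cylinder was at about (9.4, 1.6) and moved to about (10.0, 3.8).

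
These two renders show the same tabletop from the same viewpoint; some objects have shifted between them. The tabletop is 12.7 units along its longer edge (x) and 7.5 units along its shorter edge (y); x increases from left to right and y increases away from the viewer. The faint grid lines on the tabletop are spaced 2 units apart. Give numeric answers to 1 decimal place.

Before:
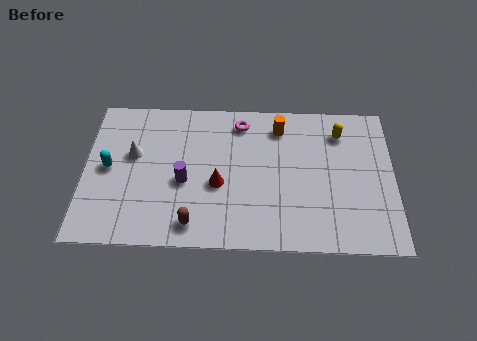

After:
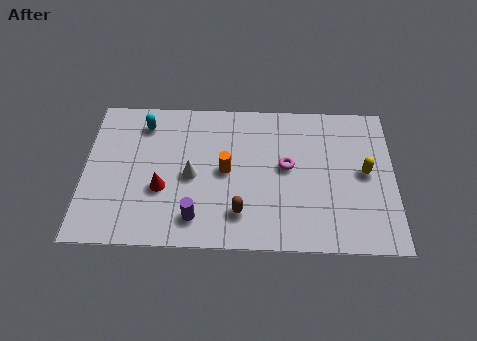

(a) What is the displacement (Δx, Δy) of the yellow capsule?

(1.0, -2.0)

From the two frames, the yellow capsule sits at roughly (10.5, 5.9) before and (11.5, 3.9) after.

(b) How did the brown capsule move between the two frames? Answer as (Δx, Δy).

(1.9, 0.6)

The brown capsule was at about (4.5, 1.1) and moved to about (6.4, 1.7).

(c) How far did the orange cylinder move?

3.2

The orange cylinder moved from about (8.0, 6.1) to (5.8, 3.8), a distance of √(2.2² + 2.3²) ≈ 3.2.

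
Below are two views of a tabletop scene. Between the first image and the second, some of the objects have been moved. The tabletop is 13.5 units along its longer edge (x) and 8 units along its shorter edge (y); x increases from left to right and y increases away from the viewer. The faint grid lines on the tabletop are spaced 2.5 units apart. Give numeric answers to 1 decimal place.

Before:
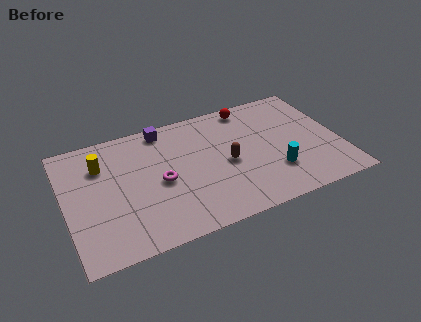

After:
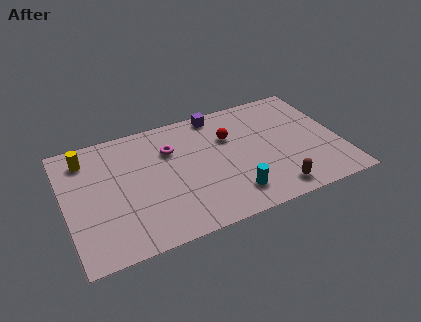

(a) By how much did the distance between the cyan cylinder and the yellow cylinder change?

-0.6

Before: roughly 8.9 units apart; after: 8.3. That's 0.6 units closer together.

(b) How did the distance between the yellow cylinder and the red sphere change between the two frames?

-0.5

They were about 7.6 units apart before and 7.1 after — 0.5 units closer together.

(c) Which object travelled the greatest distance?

the brown capsule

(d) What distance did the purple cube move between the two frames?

2.7

From (5.1, 7.1) to (7.8, 7.2), the purple cube covered √(2.7² + 0.1²) ≈ 2.7 units.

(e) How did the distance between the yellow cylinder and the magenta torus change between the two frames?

+0.8

They were about 3.4 units apart before and 4.2 after — 0.8 units further apart.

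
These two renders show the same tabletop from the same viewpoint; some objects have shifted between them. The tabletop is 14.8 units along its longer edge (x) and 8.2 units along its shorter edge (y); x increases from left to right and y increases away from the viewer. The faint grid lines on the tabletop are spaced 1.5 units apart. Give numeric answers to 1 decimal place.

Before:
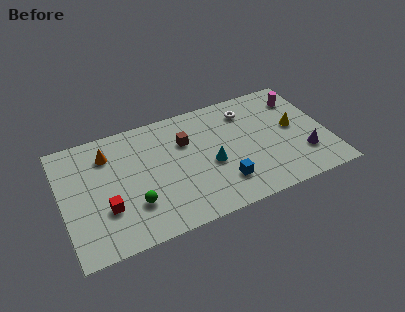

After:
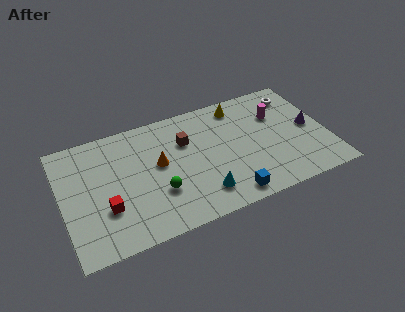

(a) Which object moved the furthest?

the yellow cone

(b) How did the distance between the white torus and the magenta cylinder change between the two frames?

-1.4

Before: roughly 3.0 units apart; after: 1.6. That's 1.4 units closer together.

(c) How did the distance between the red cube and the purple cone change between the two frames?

+0.7

Before: roughly 11.0 units apart; after: 11.7. That's 0.7 units further apart.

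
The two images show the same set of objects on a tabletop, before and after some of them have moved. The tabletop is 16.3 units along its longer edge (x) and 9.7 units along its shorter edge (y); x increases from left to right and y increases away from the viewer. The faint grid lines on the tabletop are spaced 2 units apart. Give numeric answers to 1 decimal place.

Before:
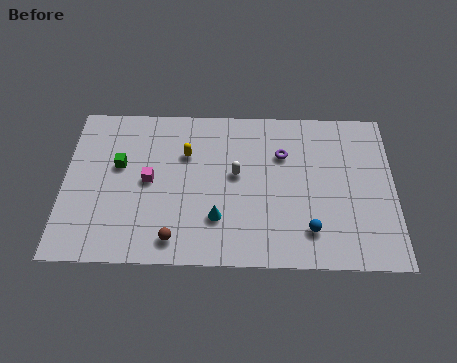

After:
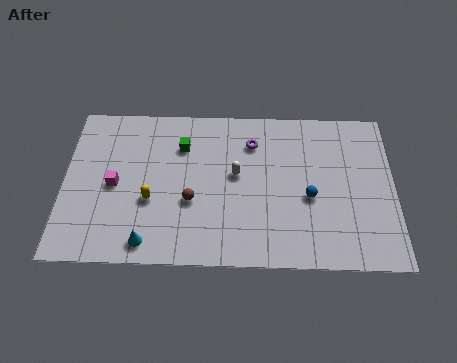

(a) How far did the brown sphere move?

2.4

The brown sphere was near (5.5, 1.4) before and (6.3, 3.7) after, so it travelled √(0.8² + 2.3²) ≈ 2.4 units.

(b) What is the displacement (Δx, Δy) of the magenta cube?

(-1.7, -0.3)

The magenta cube was at about (4.2, 4.9) and moved to about (2.5, 4.6).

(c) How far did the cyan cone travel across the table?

3.7

The cyan cone was near (7.6, 2.7) before and (4.2, 1.2) after, so it travelled √(3.4² + 1.5²) ≈ 3.7 units.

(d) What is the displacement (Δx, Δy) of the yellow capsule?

(-1.7, -2.9)

The yellow capsule was at about (6.0, 6.6) and moved to about (4.3, 3.7).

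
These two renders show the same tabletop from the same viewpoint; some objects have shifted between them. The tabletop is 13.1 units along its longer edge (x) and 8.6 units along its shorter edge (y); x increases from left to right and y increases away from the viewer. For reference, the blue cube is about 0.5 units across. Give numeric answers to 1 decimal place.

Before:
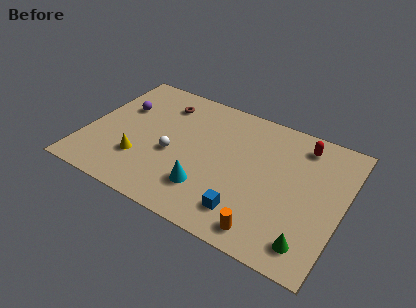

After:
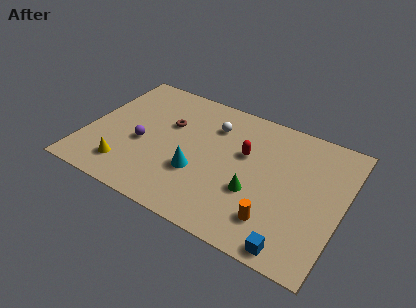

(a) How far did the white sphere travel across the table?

3.3

The white sphere moved from about (4.5, 3.6) to (6.2, 6.4), a distance of √(1.7² + 2.8²) ≈ 3.3.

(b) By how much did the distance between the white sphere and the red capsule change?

-5.1

The distance was about 7.2 in the first image and 2.1 in the second, so they moved 5.1 units closer together.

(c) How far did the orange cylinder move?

0.9

The orange cylinder was near (9.7, 1.1) before and (10.0, 1.9) after, so it travelled √(0.3² + 0.8²) ≈ 0.9 units.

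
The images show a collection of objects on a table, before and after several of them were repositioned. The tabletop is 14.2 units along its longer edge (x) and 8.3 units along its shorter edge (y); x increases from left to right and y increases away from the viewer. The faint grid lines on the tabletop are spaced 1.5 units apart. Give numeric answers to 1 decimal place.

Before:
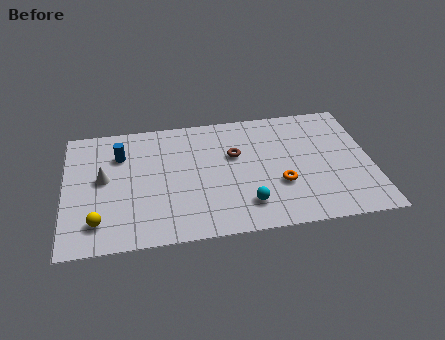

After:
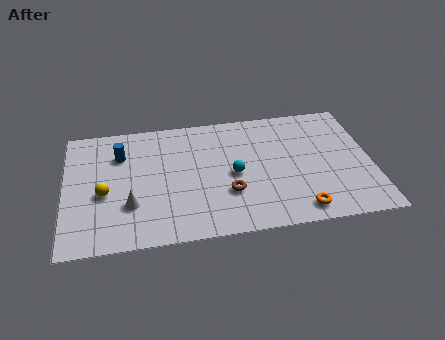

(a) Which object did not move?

the blue cylinder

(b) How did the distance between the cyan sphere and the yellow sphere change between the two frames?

-0.8

They were about 6.8 units apart before and 6.0 after — 0.8 units closer together.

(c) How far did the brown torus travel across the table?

2.5

From (7.9, 5.2) to (7.5, 2.7), the brown torus covered √(0.4² + 2.5²) ≈ 2.5 units.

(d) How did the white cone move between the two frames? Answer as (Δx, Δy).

(1.2, -1.9)

The white cone started near (1.8, 4.5) and ended near (3.0, 2.6).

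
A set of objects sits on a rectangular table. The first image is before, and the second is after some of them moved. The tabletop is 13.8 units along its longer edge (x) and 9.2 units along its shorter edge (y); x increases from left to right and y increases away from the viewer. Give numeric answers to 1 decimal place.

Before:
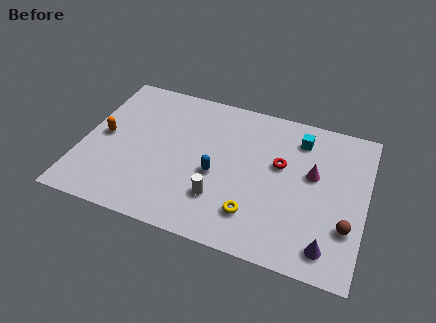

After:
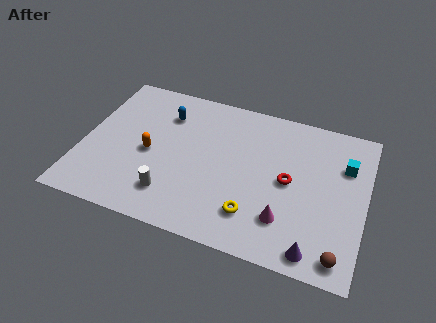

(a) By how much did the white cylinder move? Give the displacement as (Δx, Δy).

(-2.3, -0.5)

The white cylinder started near (6.9, 2.5) and ended near (4.6, 2.0).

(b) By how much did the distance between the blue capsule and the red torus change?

+3.3

Before: roughly 3.4 units apart; after: 6.7. That's 3.3 units further apart.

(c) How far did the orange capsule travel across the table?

2.3

From (1.0, 4.6) to (3.3, 4.2), the orange capsule covered √(2.3² + 0.4²) ≈ 2.3 units.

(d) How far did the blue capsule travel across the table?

4.1

From (6.6, 3.9) to (3.8, 6.9), the blue capsule covered √(2.8² + 3.0²) ≈ 4.1 units.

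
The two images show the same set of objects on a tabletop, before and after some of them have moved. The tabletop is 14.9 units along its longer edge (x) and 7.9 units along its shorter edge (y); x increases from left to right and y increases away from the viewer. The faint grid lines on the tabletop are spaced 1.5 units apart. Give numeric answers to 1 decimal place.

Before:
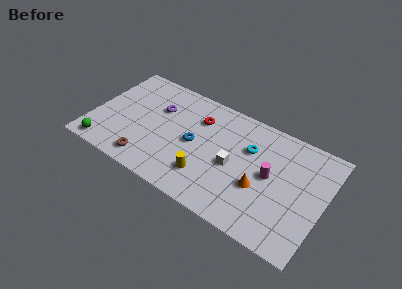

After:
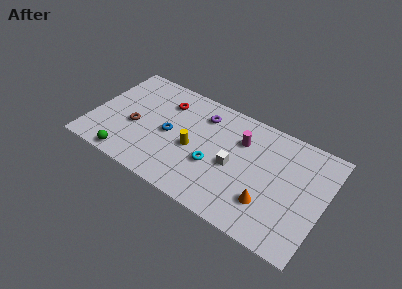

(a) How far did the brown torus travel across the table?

2.4

The brown torus was near (4.0, 1.2) before and (2.8, 3.3) after, so it travelled √(1.2² + 2.1²) ≈ 2.4 units.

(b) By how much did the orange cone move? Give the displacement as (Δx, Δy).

(0.6, -0.8)

The orange cone was at about (11.0, 3.0) and moved to about (11.6, 2.2).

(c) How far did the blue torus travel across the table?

1.6

From (6.6, 3.9) to (5.0, 3.8), the blue torus covered √(1.6² + 0.1²) ≈ 1.6 units.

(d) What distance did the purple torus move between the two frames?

2.9

The purple torus moved from about (4.0, 5.3) to (6.8, 6.2), a distance of √(2.8² + 0.9²) ≈ 2.9.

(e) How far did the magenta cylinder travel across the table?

2.6

The magenta cylinder moved from about (11.5, 4.1) to (9.4, 5.6), a distance of √(2.1² + 1.5²) ≈ 2.6.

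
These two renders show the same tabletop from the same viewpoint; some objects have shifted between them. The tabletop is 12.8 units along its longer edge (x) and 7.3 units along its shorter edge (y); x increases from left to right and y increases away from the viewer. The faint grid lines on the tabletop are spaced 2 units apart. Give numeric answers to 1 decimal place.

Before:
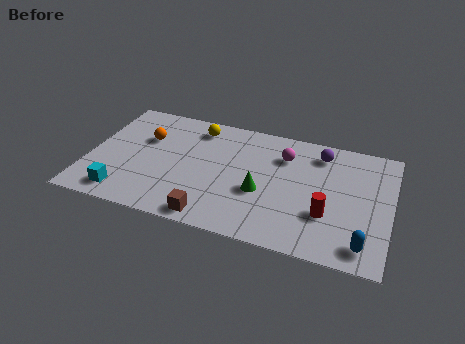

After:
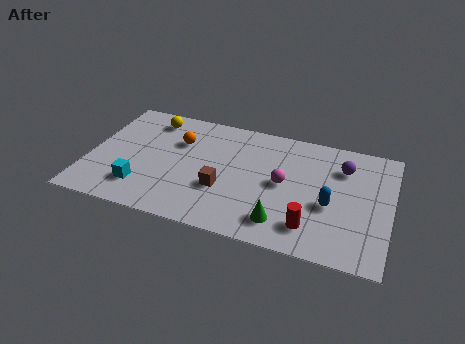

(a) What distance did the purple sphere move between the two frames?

1.2

The purple sphere moved from about (9.7, 6.0) to (10.7, 5.4), a distance of √(1.0² + 0.6²) ≈ 1.2.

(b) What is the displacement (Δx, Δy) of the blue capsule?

(-1.5, 1.9)

The blue capsule was at about (11.8, 1.1) and moved to about (10.3, 3.0).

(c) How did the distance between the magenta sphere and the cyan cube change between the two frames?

-1.6

They were about 7.8 units apart before and 6.2 after — 1.6 units closer together.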